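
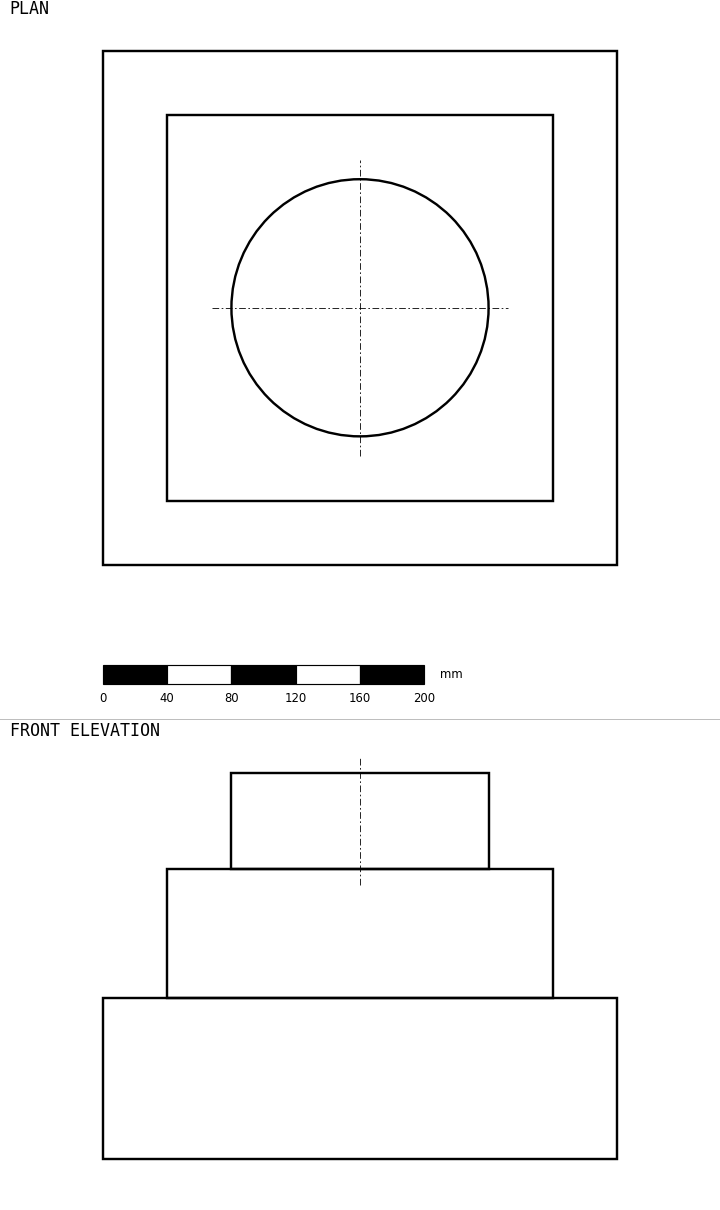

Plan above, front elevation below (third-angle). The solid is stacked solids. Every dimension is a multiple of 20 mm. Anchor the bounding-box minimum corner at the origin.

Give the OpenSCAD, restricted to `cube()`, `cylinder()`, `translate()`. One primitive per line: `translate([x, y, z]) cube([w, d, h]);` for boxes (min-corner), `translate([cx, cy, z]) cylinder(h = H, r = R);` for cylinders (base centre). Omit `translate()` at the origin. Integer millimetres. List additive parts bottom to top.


cube([320, 320, 100]);
translate([40, 40, 100]) cube([240, 240, 80]);
translate([160, 160, 180]) cylinder(h = 60, r = 80);


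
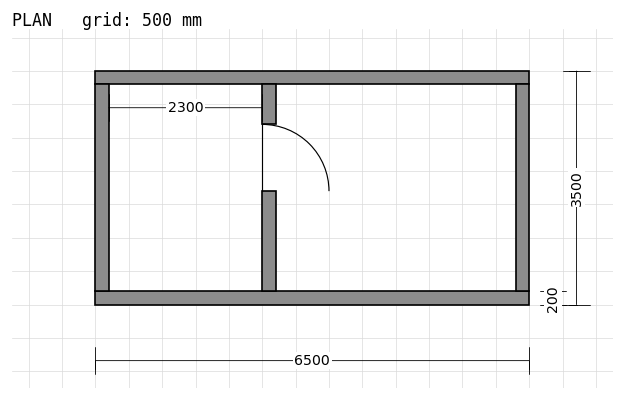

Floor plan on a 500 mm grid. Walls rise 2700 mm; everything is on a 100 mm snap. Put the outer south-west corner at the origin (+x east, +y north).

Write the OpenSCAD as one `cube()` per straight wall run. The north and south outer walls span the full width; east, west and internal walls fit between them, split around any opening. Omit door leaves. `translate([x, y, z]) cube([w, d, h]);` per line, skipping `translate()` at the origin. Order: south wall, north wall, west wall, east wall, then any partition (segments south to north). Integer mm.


cube([6500, 200, 2700]);
translate([0, 3300, 0]) cube([6500, 200, 2700]);
translate([0, 200, 0]) cube([200, 3100, 2700]);
translate([6300, 200, 0]) cube([200, 3100, 2700]);
translate([2500, 200, 0]) cube([200, 1500, 2700]);
translate([2500, 2700, 0]) cube([200, 600, 2700]);


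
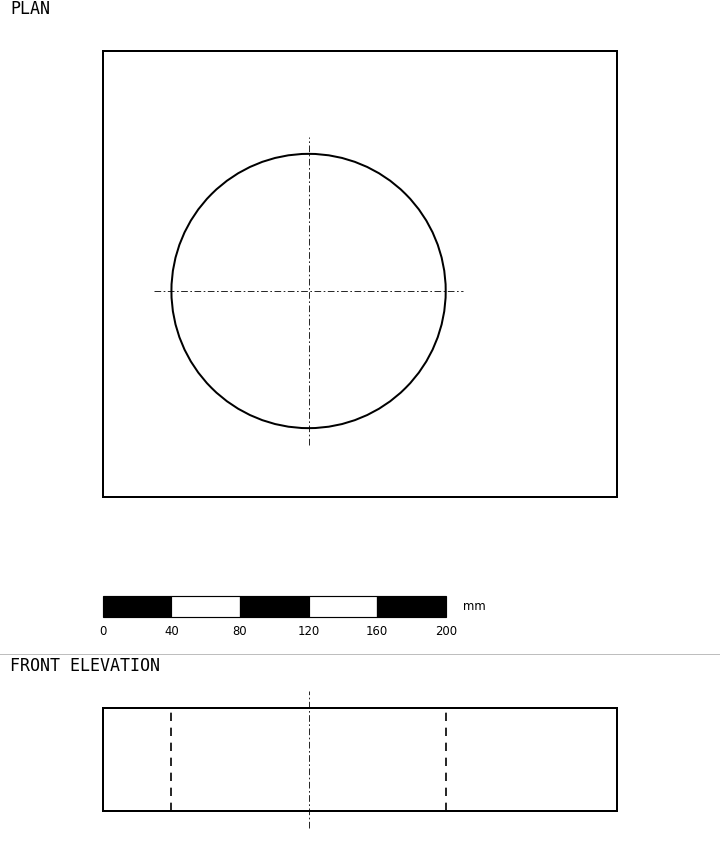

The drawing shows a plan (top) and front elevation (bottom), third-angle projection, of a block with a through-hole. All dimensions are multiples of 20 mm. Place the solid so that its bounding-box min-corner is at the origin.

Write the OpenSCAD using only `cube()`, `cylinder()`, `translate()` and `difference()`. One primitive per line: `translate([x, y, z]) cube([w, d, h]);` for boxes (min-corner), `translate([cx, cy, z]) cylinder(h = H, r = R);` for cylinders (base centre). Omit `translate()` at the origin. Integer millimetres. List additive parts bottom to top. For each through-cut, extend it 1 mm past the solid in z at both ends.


difference() {
  cube([300, 260, 60]);
  translate([120, 120, -1]) cylinder(h = 62, r = 80);
}


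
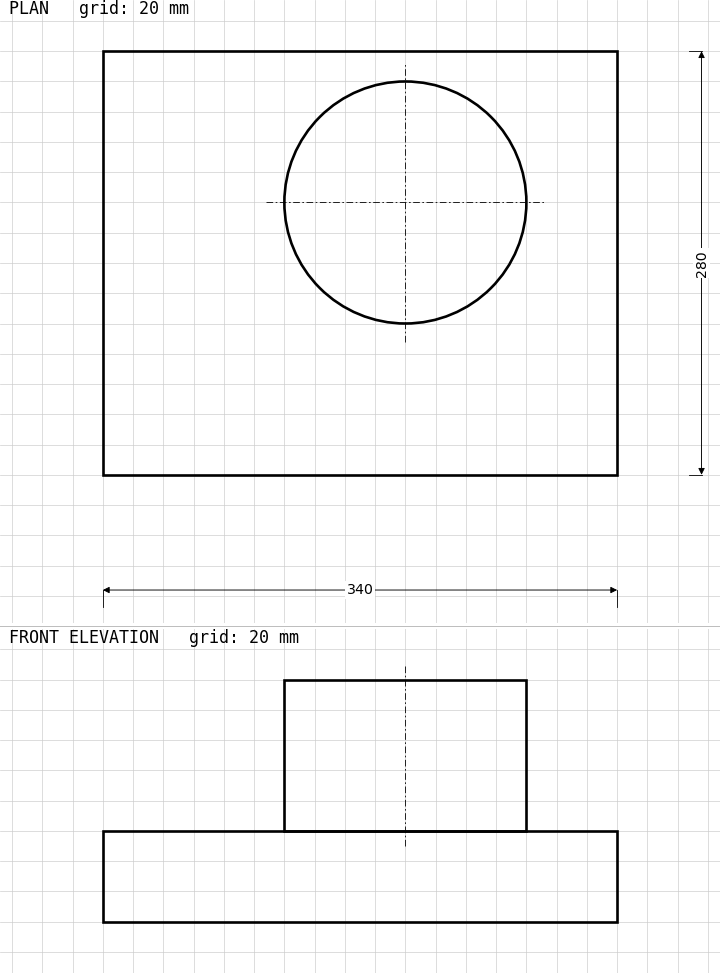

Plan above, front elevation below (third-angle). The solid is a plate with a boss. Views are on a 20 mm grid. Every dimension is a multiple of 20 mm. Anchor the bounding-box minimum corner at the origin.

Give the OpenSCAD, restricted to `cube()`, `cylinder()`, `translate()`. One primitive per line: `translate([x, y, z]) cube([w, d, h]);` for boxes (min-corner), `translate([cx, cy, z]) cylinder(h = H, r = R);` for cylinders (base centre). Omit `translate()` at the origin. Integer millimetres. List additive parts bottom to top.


cube([340, 280, 60]);
translate([200, 180, 60]) cylinder(h = 100, r = 80);


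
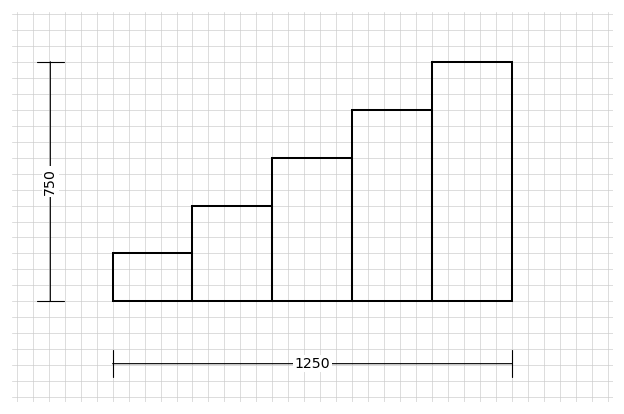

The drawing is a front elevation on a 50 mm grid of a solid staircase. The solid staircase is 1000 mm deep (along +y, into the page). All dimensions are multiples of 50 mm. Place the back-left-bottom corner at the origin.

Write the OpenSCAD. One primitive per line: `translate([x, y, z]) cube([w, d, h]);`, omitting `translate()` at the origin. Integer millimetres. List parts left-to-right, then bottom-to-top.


cube([250, 1000, 150]);
translate([250, 0, 0]) cube([250, 1000, 300]);
translate([500, 0, 0]) cube([250, 1000, 450]);
translate([750, 0, 0]) cube([250, 1000, 600]);
translate([1000, 0, 0]) cube([250, 1000, 750]);


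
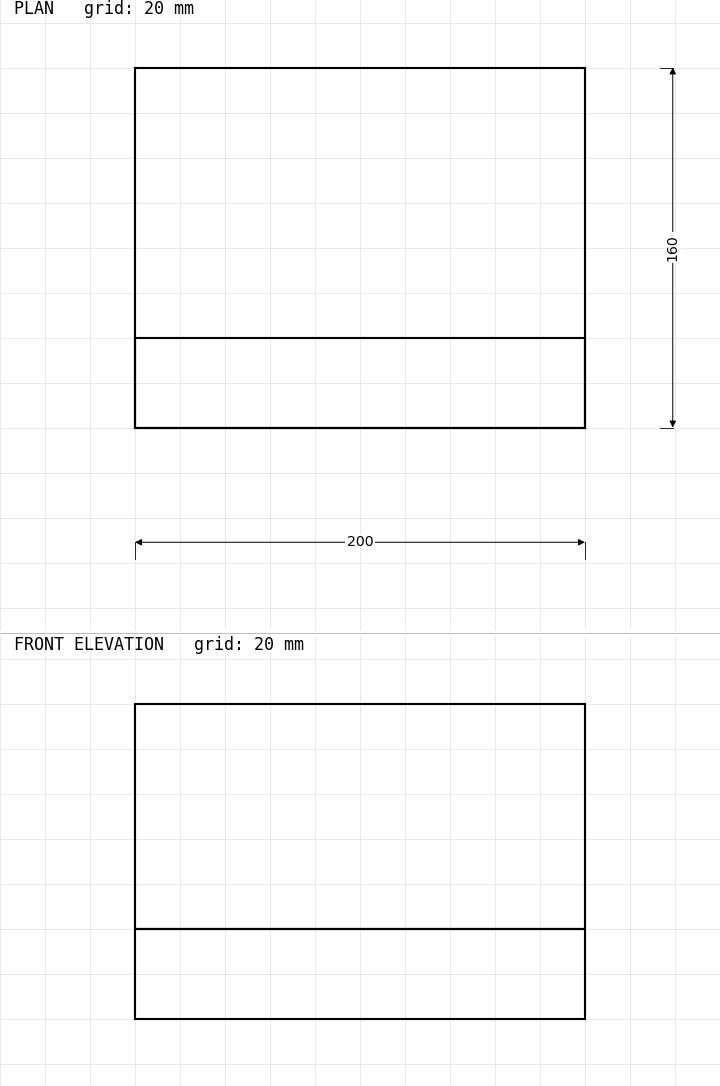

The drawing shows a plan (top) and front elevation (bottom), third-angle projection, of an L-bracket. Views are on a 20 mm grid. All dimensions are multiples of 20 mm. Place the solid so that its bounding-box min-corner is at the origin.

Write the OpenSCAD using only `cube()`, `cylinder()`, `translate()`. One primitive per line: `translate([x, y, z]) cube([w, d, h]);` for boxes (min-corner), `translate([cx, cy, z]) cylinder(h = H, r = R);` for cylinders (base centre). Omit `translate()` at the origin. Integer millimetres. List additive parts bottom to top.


cube([200, 160, 40]);
translate([0, 0, 40]) cube([200, 40, 100]);


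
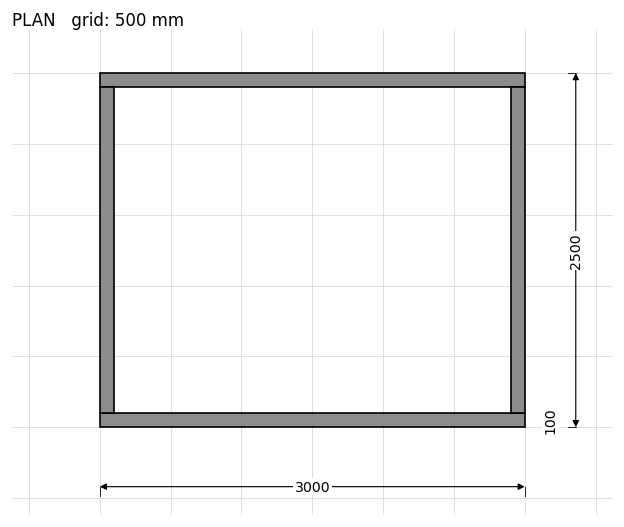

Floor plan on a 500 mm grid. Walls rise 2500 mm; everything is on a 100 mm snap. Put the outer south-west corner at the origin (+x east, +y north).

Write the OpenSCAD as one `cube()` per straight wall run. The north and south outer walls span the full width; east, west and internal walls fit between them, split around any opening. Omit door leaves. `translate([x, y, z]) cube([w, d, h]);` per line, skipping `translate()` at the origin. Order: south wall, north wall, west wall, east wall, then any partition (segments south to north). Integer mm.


cube([3000, 100, 2500]);
translate([0, 2400, 0]) cube([3000, 100, 2500]);
translate([0, 100, 0]) cube([100, 2300, 2500]);
translate([2900, 100, 0]) cube([100, 2300, 2500]);


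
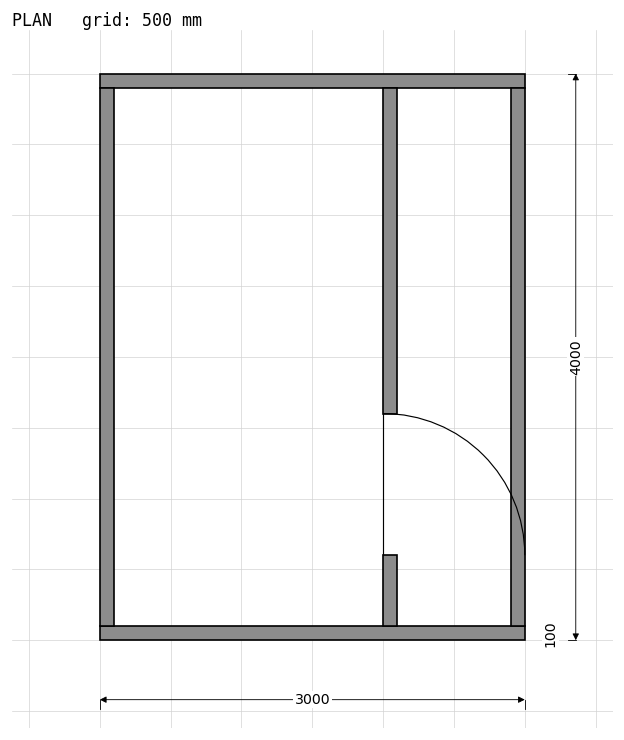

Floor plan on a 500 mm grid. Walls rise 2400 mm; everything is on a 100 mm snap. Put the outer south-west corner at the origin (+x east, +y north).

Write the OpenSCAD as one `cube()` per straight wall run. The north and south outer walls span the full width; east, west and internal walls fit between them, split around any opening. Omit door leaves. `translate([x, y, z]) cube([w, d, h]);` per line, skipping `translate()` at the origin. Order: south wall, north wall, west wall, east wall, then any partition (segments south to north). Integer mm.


cube([3000, 100, 2400]);
translate([0, 3900, 0]) cube([3000, 100, 2400]);
translate([0, 100, 0]) cube([100, 3800, 2400]);
translate([2900, 100, 0]) cube([100, 3800, 2400]);
translate([2000, 100, 0]) cube([100, 500, 2400]);
translate([2000, 1600, 0]) cube([100, 2300, 2400]);


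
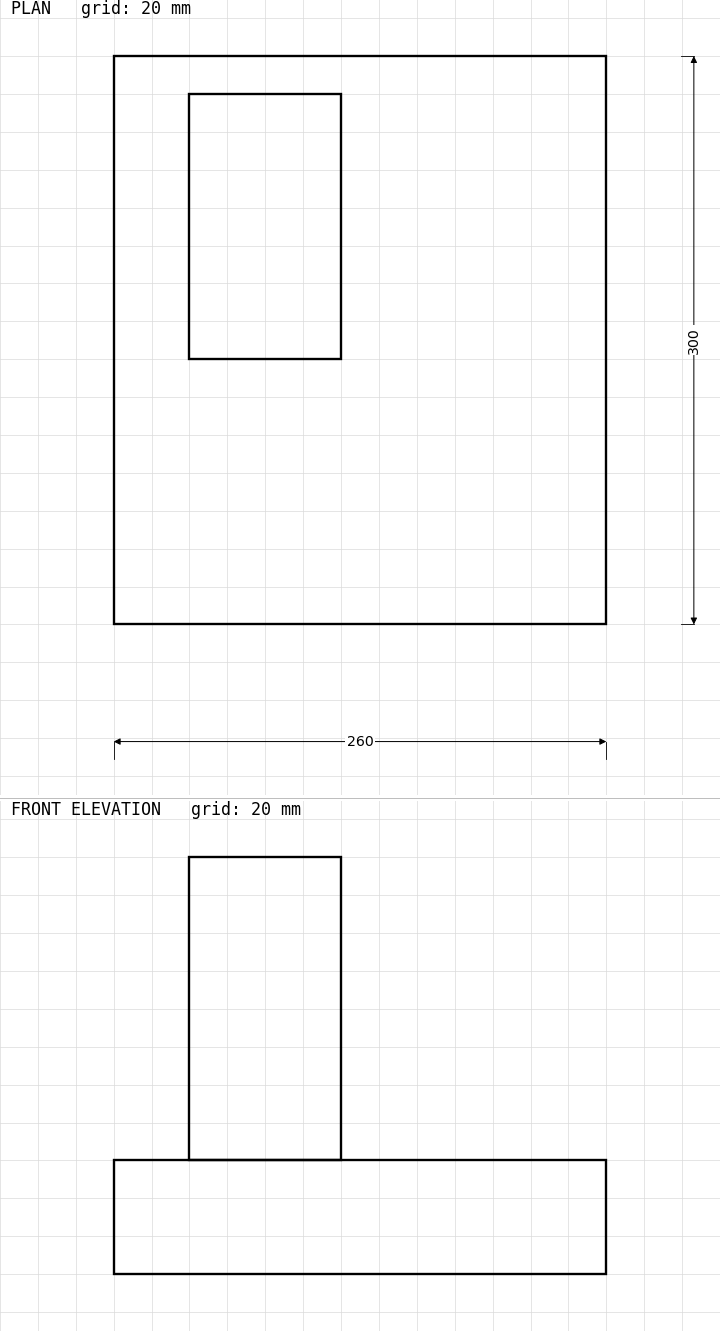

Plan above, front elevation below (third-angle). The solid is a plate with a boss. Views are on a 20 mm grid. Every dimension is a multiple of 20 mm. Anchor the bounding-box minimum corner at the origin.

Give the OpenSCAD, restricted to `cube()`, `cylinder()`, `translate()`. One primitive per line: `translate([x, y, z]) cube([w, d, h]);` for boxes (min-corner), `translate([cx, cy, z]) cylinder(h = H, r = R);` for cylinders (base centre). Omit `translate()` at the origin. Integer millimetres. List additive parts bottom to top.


cube([260, 300, 60]);
translate([40, 140, 60]) cube([80, 140, 160]);


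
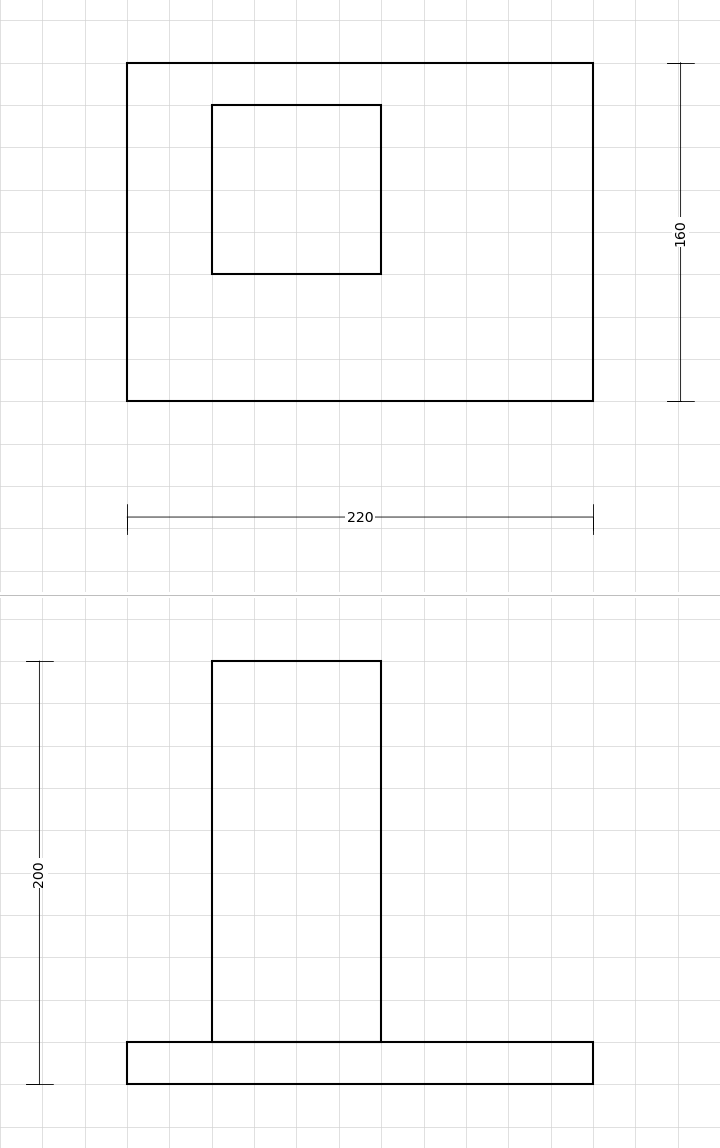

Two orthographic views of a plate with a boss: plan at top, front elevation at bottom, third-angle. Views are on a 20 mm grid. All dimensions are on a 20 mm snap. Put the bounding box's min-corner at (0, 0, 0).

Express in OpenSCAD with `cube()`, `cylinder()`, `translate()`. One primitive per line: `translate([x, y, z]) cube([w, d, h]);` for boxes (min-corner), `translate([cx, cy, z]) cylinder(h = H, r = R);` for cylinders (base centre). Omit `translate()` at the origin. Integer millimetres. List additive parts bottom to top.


cube([220, 160, 20]);
translate([40, 60, 20]) cube([80, 80, 180]);


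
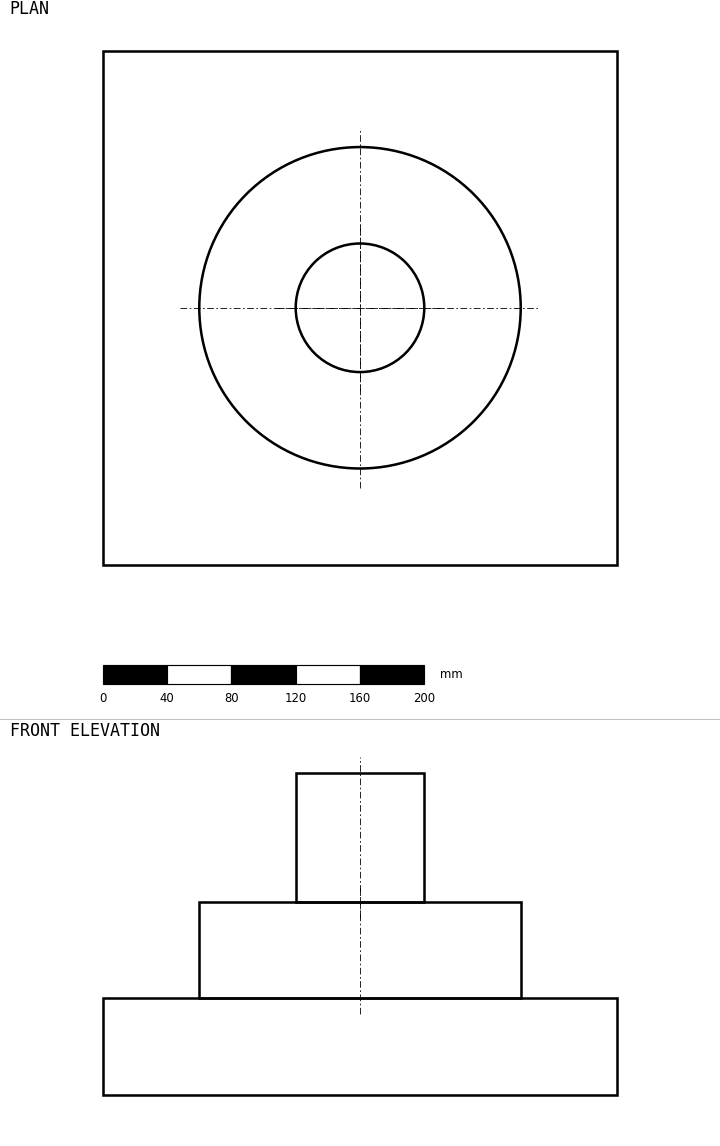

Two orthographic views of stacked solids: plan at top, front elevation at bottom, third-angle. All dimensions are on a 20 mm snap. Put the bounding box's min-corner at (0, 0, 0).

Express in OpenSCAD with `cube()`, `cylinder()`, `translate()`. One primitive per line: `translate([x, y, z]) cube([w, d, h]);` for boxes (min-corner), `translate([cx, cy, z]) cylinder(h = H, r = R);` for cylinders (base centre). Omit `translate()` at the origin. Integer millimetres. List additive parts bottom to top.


cube([320, 320, 60]);
translate([160, 160, 60]) cylinder(h = 60, r = 100);
translate([160, 160, 120]) cylinder(h = 80, r = 40);


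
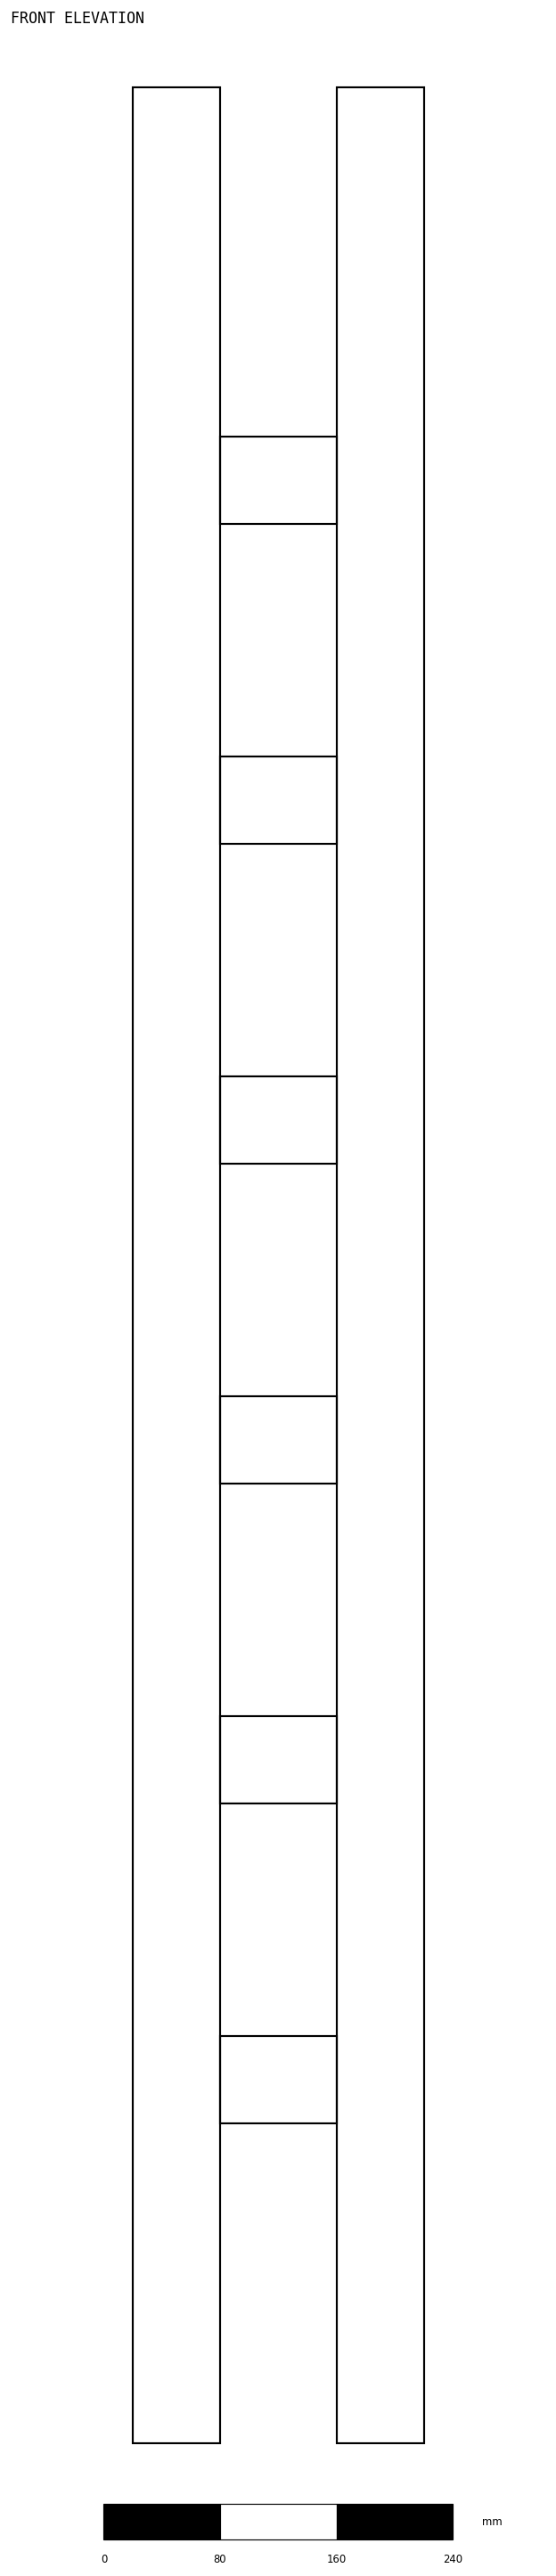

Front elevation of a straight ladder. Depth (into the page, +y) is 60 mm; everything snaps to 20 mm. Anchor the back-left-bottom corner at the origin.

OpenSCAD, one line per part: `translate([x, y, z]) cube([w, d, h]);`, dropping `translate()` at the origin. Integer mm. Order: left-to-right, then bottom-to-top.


cube([60, 60, 1620]);
translate([60, 0, 220]) cube([80, 60, 60]);
translate([60, 0, 440]) cube([80, 60, 60]);
translate([60, 0, 660]) cube([80, 60, 60]);
translate([60, 0, 880]) cube([80, 60, 60]);
translate([60, 0, 1100]) cube([80, 60, 60]);
translate([60, 0, 1320]) cube([80, 60, 60]);
translate([140, 0, 0]) cube([60, 60, 1620]);


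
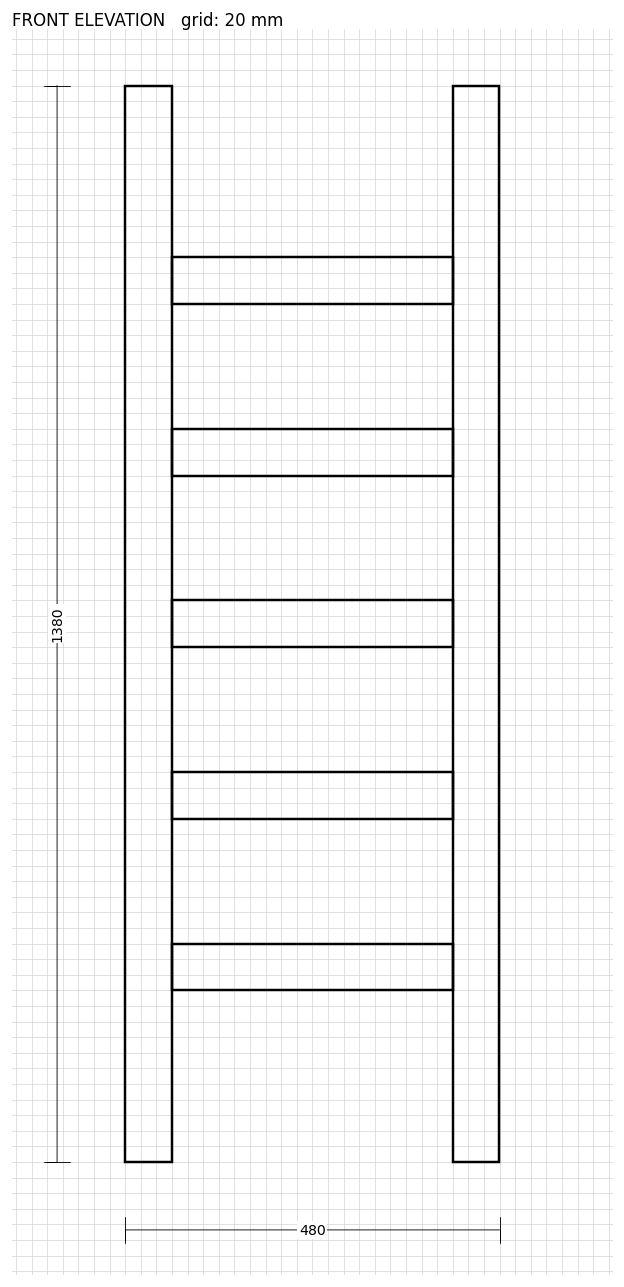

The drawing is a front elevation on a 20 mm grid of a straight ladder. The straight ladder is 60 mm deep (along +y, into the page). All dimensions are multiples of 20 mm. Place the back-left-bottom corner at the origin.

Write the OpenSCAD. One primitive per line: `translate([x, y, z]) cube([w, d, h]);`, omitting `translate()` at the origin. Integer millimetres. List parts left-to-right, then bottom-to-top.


cube([60, 60, 1380]);
translate([60, 0, 220]) cube([360, 60, 60]);
translate([60, 0, 440]) cube([360, 60, 60]);
translate([60, 0, 660]) cube([360, 60, 60]);
translate([60, 0, 880]) cube([360, 60, 60]);
translate([60, 0, 1100]) cube([360, 60, 60]);
translate([420, 0, 0]) cube([60, 60, 1380]);


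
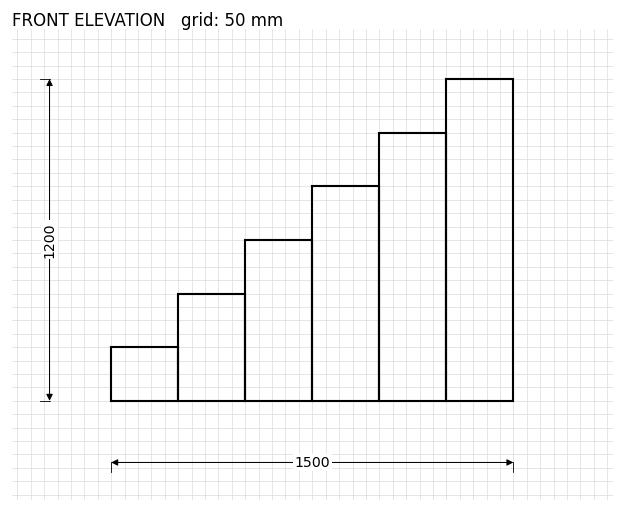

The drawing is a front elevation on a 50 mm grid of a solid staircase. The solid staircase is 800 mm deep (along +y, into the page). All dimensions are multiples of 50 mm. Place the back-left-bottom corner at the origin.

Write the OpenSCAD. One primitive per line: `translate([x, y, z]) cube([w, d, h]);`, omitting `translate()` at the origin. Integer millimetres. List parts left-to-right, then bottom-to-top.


cube([250, 800, 200]);
translate([250, 0, 0]) cube([250, 800, 400]);
translate([500, 0, 0]) cube([250, 800, 600]);
translate([750, 0, 0]) cube([250, 800, 800]);
translate([1000, 0, 0]) cube([250, 800, 1000]);
translate([1250, 0, 0]) cube([250, 800, 1200]);


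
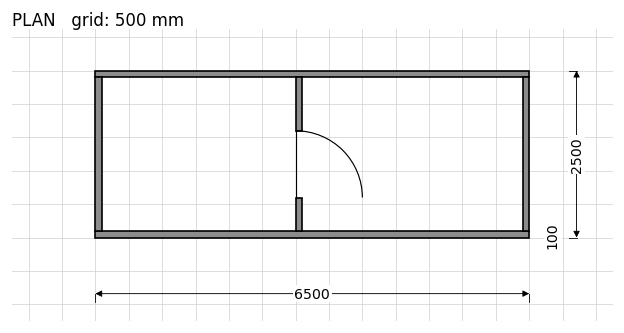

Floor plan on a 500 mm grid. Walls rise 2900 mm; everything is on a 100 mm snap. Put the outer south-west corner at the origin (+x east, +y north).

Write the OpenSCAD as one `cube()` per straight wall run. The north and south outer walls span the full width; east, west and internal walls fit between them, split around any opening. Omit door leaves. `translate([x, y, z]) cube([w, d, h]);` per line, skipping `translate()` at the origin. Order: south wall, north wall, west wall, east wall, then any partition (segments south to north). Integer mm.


cube([6500, 100, 2900]);
translate([0, 2400, 0]) cube([6500, 100, 2900]);
translate([0, 100, 0]) cube([100, 2300, 2900]);
translate([6400, 100, 0]) cube([100, 2300, 2900]);
translate([3000, 100, 0]) cube([100, 500, 2900]);
translate([3000, 1600, 0]) cube([100, 800, 2900]);


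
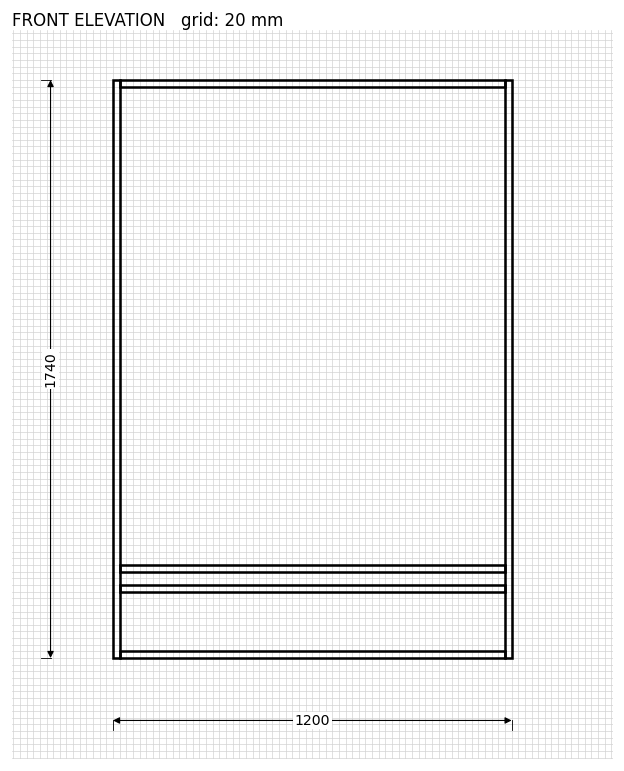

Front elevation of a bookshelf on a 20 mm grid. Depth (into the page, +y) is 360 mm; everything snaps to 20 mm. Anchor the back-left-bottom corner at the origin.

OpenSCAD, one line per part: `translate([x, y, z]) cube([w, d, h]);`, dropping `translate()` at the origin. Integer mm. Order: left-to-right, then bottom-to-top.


cube([20, 360, 1740]);
translate([20, 0, 0]) cube([1160, 360, 20]);
translate([20, 0, 200]) cube([1160, 360, 20]);
translate([20, 0, 260]) cube([1160, 360, 20]);
translate([20, 0, 1720]) cube([1160, 360, 20]);
translate([1180, 0, 0]) cube([20, 360, 1740]);


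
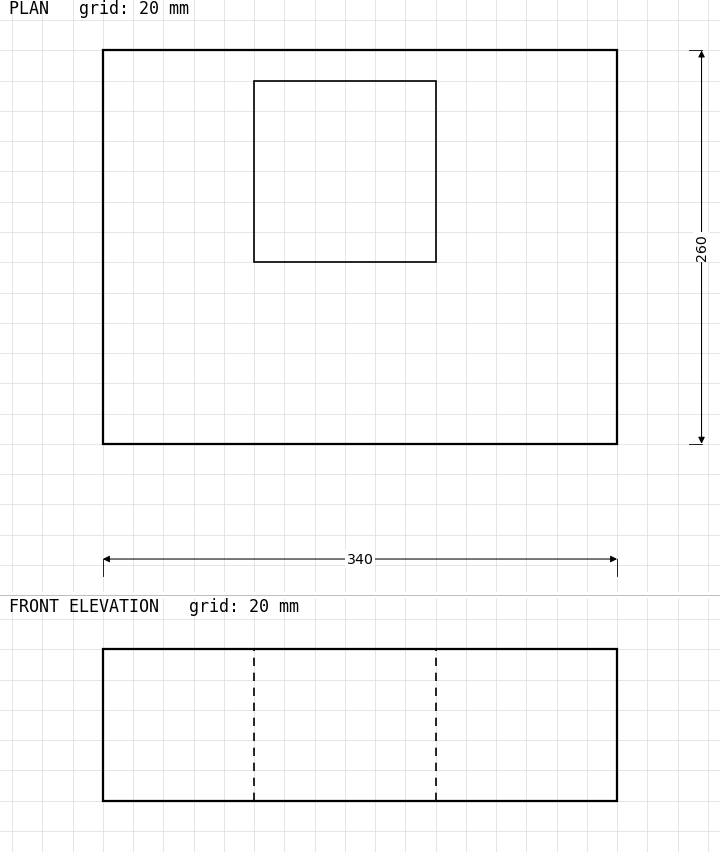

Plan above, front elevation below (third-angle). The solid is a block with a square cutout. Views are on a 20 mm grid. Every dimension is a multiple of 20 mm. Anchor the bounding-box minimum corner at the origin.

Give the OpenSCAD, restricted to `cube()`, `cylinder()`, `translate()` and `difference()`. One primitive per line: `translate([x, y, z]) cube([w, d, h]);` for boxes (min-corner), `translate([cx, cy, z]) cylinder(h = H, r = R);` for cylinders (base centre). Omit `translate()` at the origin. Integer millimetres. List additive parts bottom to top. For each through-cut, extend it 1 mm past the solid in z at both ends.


difference() {
  cube([340, 260, 100]);
  translate([100, 120, -1]) cube([120, 120, 102]);
}


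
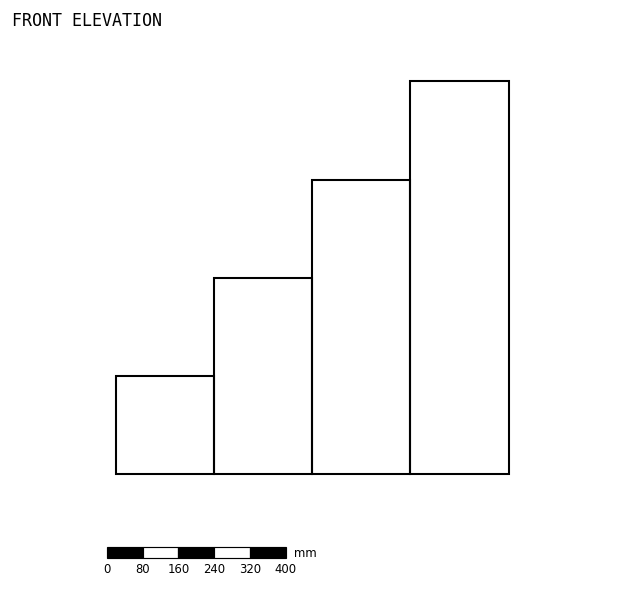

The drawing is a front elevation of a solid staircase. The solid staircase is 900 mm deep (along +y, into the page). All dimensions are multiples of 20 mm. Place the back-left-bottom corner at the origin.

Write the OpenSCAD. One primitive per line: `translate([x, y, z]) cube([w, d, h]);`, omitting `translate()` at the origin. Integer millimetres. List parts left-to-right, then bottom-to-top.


cube([220, 900, 220]);
translate([220, 0, 0]) cube([220, 900, 440]);
translate([440, 0, 0]) cube([220, 900, 660]);
translate([660, 0, 0]) cube([220, 900, 880]);


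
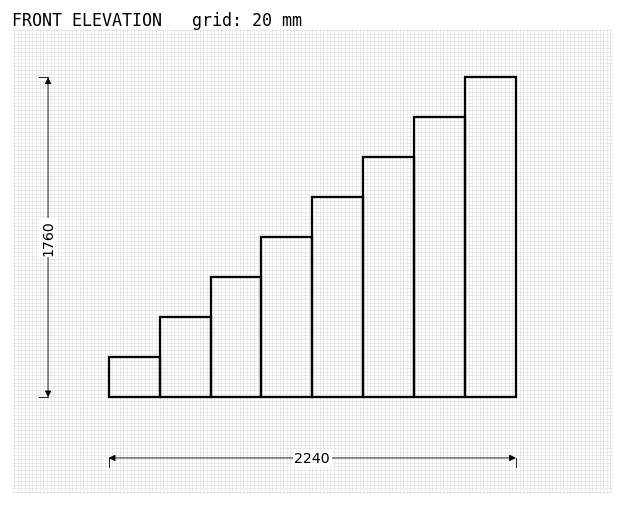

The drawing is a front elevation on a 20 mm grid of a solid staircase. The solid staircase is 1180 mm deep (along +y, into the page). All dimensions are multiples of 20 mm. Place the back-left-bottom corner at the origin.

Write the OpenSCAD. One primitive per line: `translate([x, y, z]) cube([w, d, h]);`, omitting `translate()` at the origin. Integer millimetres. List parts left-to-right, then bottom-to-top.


cube([280, 1180, 220]);
translate([280, 0, 0]) cube([280, 1180, 440]);
translate([560, 0, 0]) cube([280, 1180, 660]);
translate([840, 0, 0]) cube([280, 1180, 880]);
translate([1120, 0, 0]) cube([280, 1180, 1100]);
translate([1400, 0, 0]) cube([280, 1180, 1320]);
translate([1680, 0, 0]) cube([280, 1180, 1540]);
translate([1960, 0, 0]) cube([280, 1180, 1760]);


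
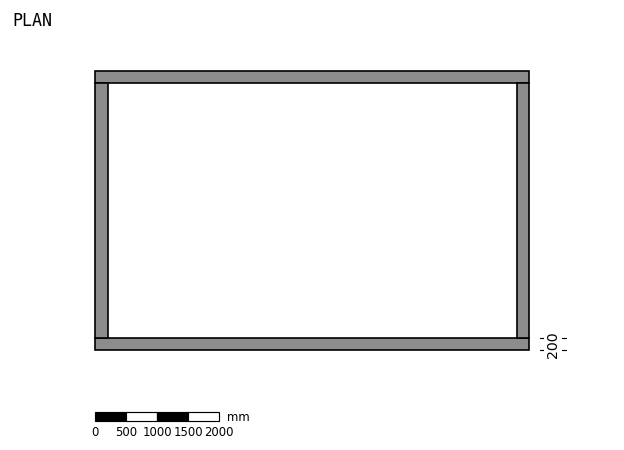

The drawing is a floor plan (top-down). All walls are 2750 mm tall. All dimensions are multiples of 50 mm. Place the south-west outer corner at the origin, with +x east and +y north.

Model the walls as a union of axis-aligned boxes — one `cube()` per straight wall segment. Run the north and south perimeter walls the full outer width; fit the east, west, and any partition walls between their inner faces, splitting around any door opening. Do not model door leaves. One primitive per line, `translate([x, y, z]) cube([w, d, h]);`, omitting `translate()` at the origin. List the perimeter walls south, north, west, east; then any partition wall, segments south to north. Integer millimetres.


cube([7000, 200, 2750]);
translate([0, 4300, 0]) cube([7000, 200, 2750]);
translate([0, 200, 0]) cube([200, 4100, 2750]);
translate([6800, 200, 0]) cube([200, 4100, 2750]);


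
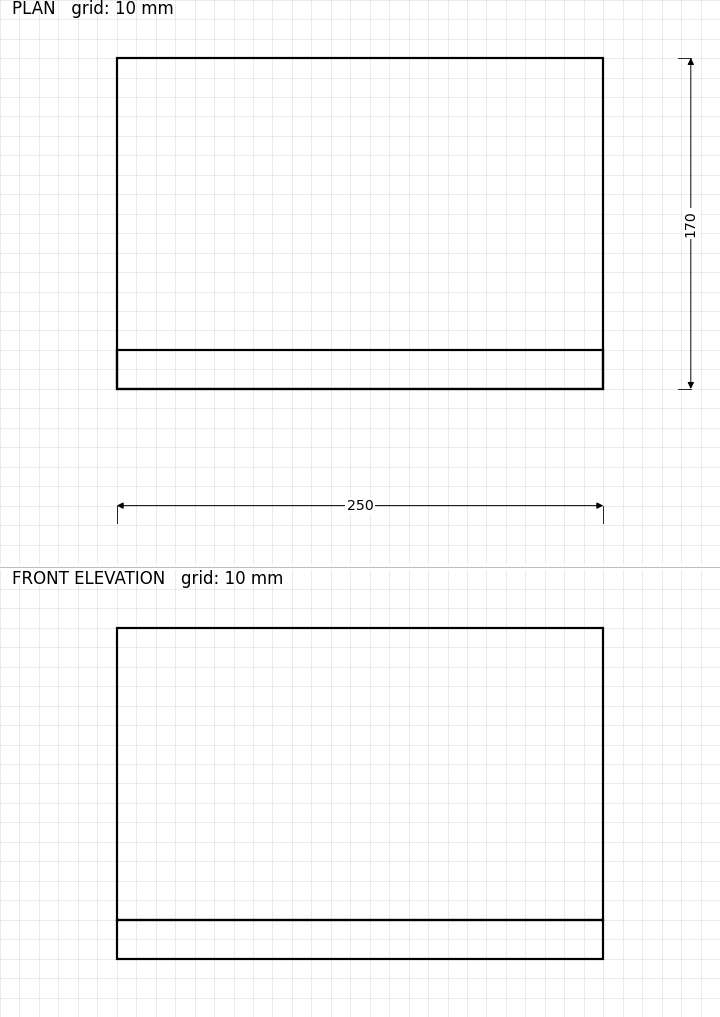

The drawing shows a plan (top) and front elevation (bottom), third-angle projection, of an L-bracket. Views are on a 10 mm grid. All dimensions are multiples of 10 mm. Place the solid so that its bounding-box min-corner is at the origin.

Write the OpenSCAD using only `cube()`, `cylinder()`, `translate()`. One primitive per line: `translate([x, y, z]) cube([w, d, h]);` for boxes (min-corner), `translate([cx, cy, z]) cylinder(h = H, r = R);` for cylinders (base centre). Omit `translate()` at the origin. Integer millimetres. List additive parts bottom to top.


cube([250, 170, 20]);
translate([0, 0, 20]) cube([250, 20, 150]);


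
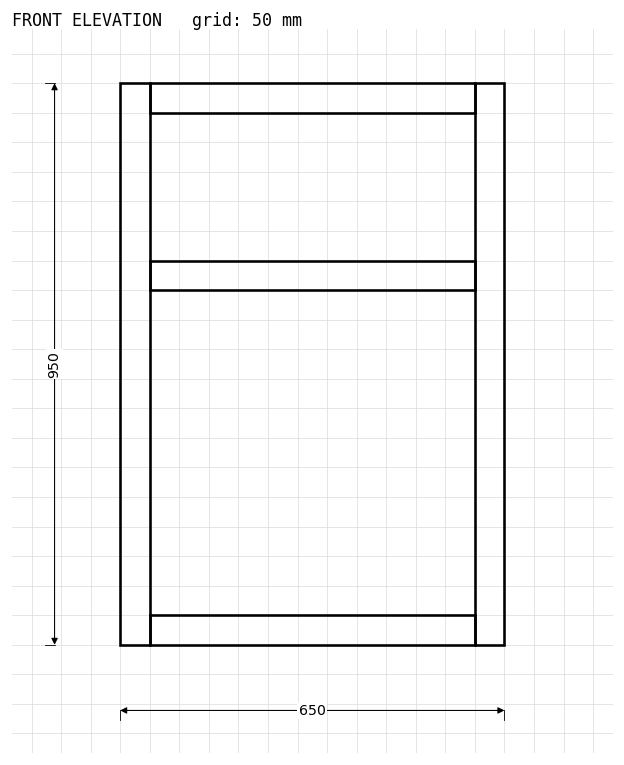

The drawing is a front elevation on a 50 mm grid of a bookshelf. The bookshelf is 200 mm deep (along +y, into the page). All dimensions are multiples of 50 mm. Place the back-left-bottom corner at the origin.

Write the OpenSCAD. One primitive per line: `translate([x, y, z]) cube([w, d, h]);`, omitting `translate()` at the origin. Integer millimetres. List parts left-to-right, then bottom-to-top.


cube([50, 200, 950]);
translate([50, 0, 0]) cube([550, 200, 50]);
translate([50, 0, 600]) cube([550, 200, 50]);
translate([50, 0, 900]) cube([550, 200, 50]);
translate([600, 0, 0]) cube([50, 200, 950]);


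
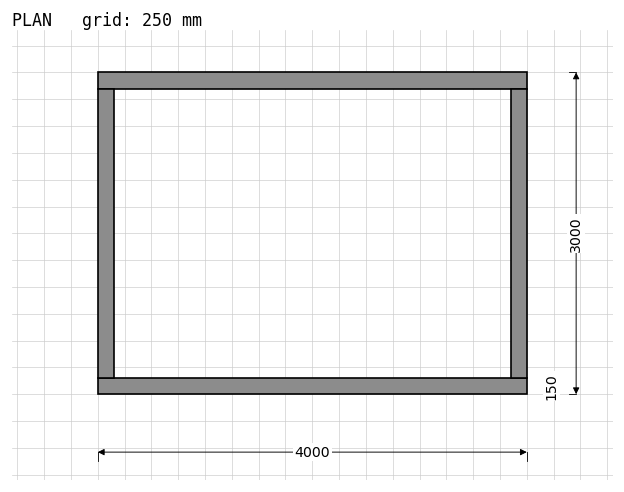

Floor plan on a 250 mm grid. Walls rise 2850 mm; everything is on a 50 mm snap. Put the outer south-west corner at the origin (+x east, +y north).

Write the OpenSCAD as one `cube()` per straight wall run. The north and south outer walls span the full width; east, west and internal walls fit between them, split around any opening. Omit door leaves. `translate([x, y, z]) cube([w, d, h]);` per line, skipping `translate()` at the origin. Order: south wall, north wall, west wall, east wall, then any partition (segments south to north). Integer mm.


cube([4000, 150, 2850]);
translate([0, 2850, 0]) cube([4000, 150, 2850]);
translate([0, 150, 0]) cube([150, 2700, 2850]);
translate([3850, 150, 0]) cube([150, 2700, 2850]);


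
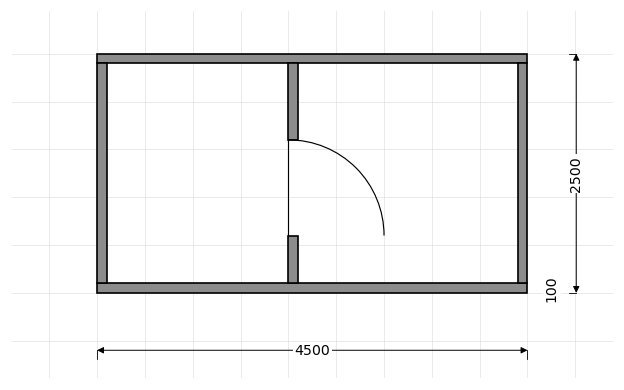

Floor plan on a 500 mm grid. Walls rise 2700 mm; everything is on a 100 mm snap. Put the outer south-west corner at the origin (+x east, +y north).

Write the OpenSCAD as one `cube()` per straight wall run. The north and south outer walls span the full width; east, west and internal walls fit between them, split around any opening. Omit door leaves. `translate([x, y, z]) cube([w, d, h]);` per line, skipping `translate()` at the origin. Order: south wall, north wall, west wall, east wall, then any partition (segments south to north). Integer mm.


cube([4500, 100, 2700]);
translate([0, 2400, 0]) cube([4500, 100, 2700]);
translate([0, 100, 0]) cube([100, 2300, 2700]);
translate([4400, 100, 0]) cube([100, 2300, 2700]);
translate([2000, 100, 0]) cube([100, 500, 2700]);
translate([2000, 1600, 0]) cube([100, 800, 2700]);


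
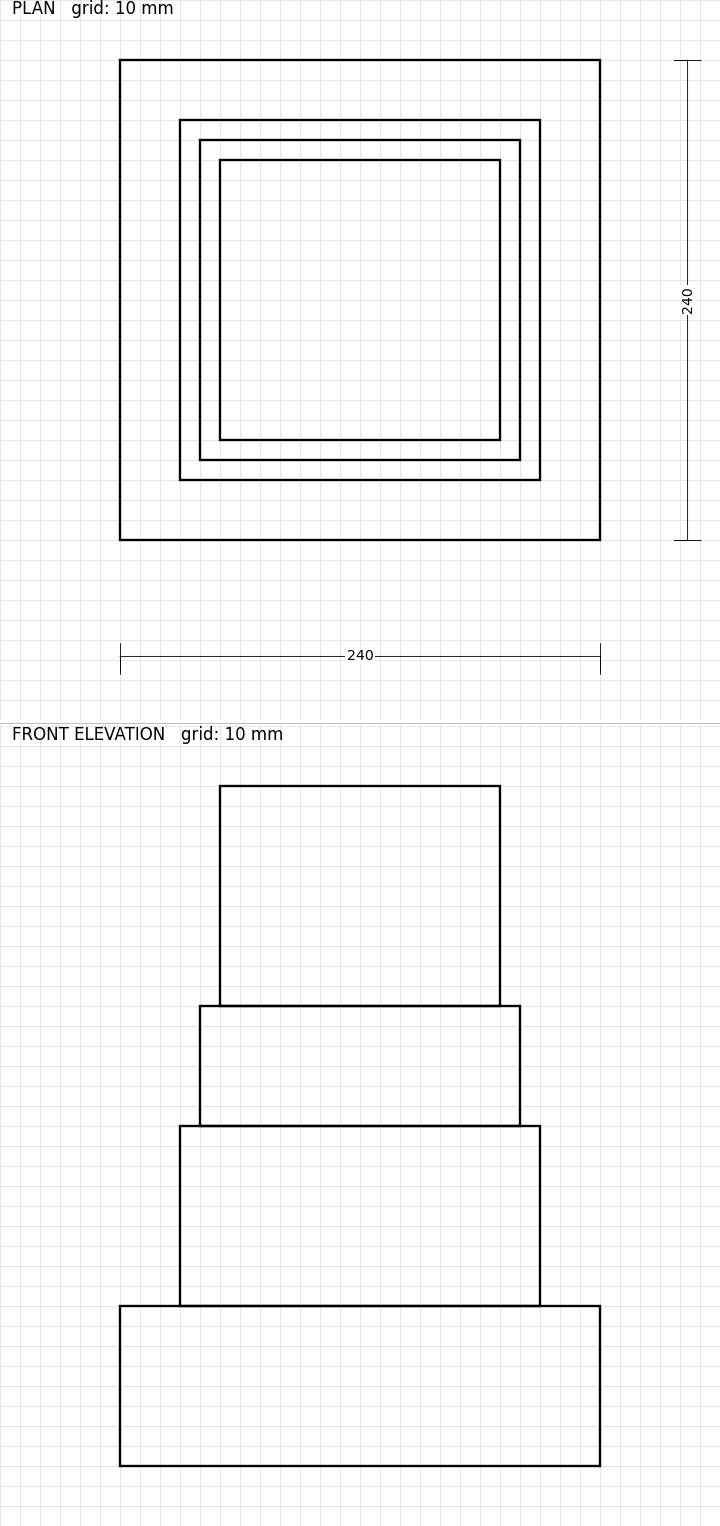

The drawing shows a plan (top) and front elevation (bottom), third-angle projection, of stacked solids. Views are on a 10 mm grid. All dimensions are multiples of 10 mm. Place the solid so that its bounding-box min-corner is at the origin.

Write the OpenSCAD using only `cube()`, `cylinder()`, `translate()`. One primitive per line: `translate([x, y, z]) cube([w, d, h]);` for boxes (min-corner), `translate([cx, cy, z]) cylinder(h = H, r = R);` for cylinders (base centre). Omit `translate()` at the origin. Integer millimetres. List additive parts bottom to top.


cube([240, 240, 80]);
translate([30, 30, 80]) cube([180, 180, 90]);
translate([40, 40, 170]) cube([160, 160, 60]);
translate([50, 50, 230]) cube([140, 140, 110]);


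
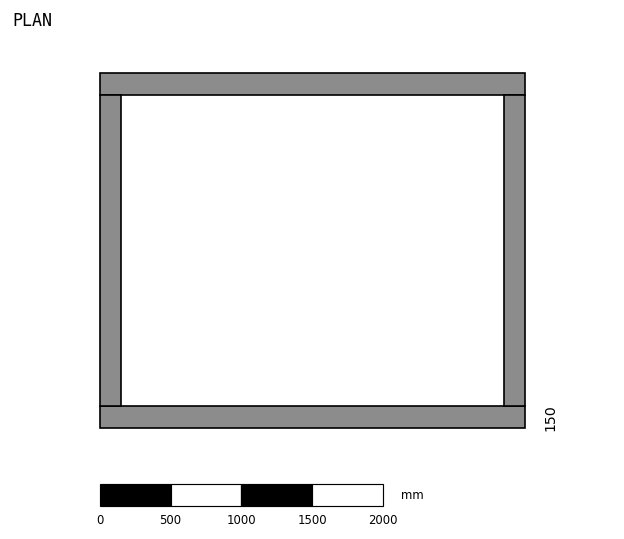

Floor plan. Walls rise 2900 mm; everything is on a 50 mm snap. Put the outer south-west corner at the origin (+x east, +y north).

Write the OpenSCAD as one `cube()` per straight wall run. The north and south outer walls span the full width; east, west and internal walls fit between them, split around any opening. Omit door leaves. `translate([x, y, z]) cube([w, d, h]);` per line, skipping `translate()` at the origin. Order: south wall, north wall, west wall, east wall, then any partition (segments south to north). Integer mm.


cube([3000, 150, 2900]);
translate([0, 2350, 0]) cube([3000, 150, 2900]);
translate([0, 150, 0]) cube([150, 2200, 2900]);
translate([2850, 150, 0]) cube([150, 2200, 2900]);


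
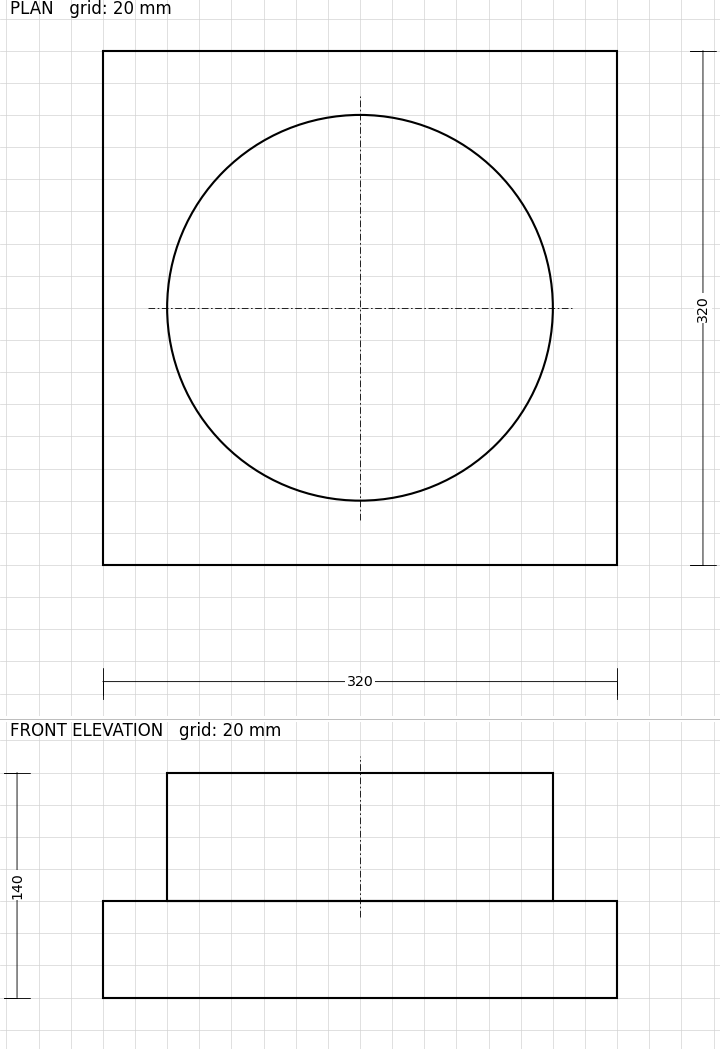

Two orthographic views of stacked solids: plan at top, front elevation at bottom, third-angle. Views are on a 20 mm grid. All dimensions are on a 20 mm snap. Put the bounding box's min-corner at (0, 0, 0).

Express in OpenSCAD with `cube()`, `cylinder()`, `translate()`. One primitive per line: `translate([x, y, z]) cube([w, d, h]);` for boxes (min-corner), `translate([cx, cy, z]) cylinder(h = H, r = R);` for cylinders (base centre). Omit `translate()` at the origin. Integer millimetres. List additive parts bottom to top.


cube([320, 320, 60]);
translate([160, 160, 60]) cylinder(h = 80, r = 120);


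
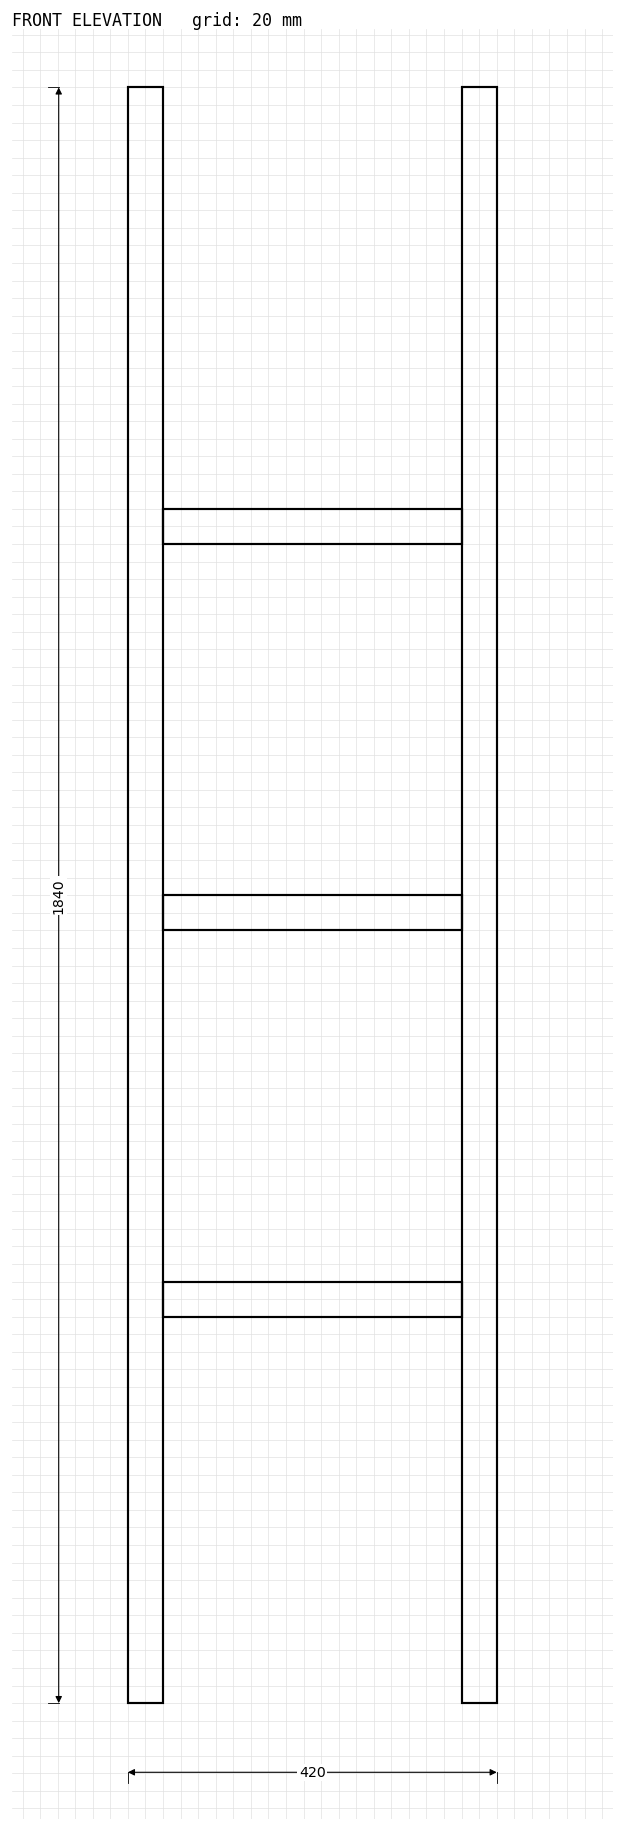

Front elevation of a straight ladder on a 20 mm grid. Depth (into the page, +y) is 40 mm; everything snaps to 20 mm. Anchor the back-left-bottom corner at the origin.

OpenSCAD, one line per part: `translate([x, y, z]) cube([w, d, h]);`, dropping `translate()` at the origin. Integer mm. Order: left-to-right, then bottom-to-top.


cube([40, 40, 1840]);
translate([40, 0, 440]) cube([340, 40, 40]);
translate([40, 0, 880]) cube([340, 40, 40]);
translate([40, 0, 1320]) cube([340, 40, 40]);
translate([380, 0, 0]) cube([40, 40, 1840]);


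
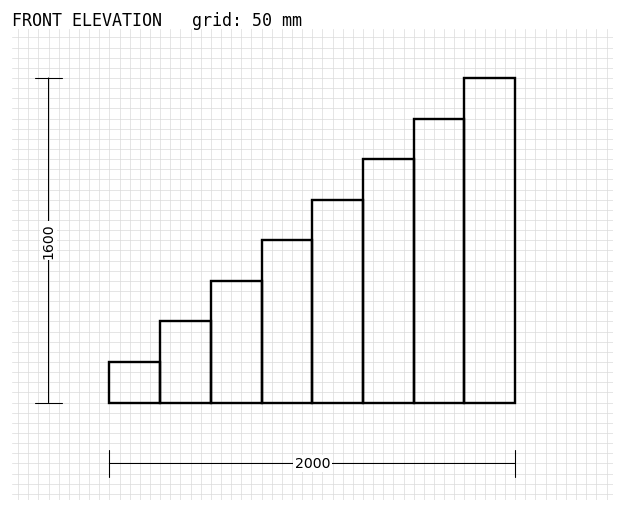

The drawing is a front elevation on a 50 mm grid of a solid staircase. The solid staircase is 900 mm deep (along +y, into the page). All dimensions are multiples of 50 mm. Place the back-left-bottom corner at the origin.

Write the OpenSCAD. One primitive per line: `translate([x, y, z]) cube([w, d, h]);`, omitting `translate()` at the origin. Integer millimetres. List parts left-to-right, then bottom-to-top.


cube([250, 900, 200]);
translate([250, 0, 0]) cube([250, 900, 400]);
translate([500, 0, 0]) cube([250, 900, 600]);
translate([750, 0, 0]) cube([250, 900, 800]);
translate([1000, 0, 0]) cube([250, 900, 1000]);
translate([1250, 0, 0]) cube([250, 900, 1200]);
translate([1500, 0, 0]) cube([250, 900, 1400]);
translate([1750, 0, 0]) cube([250, 900, 1600]);


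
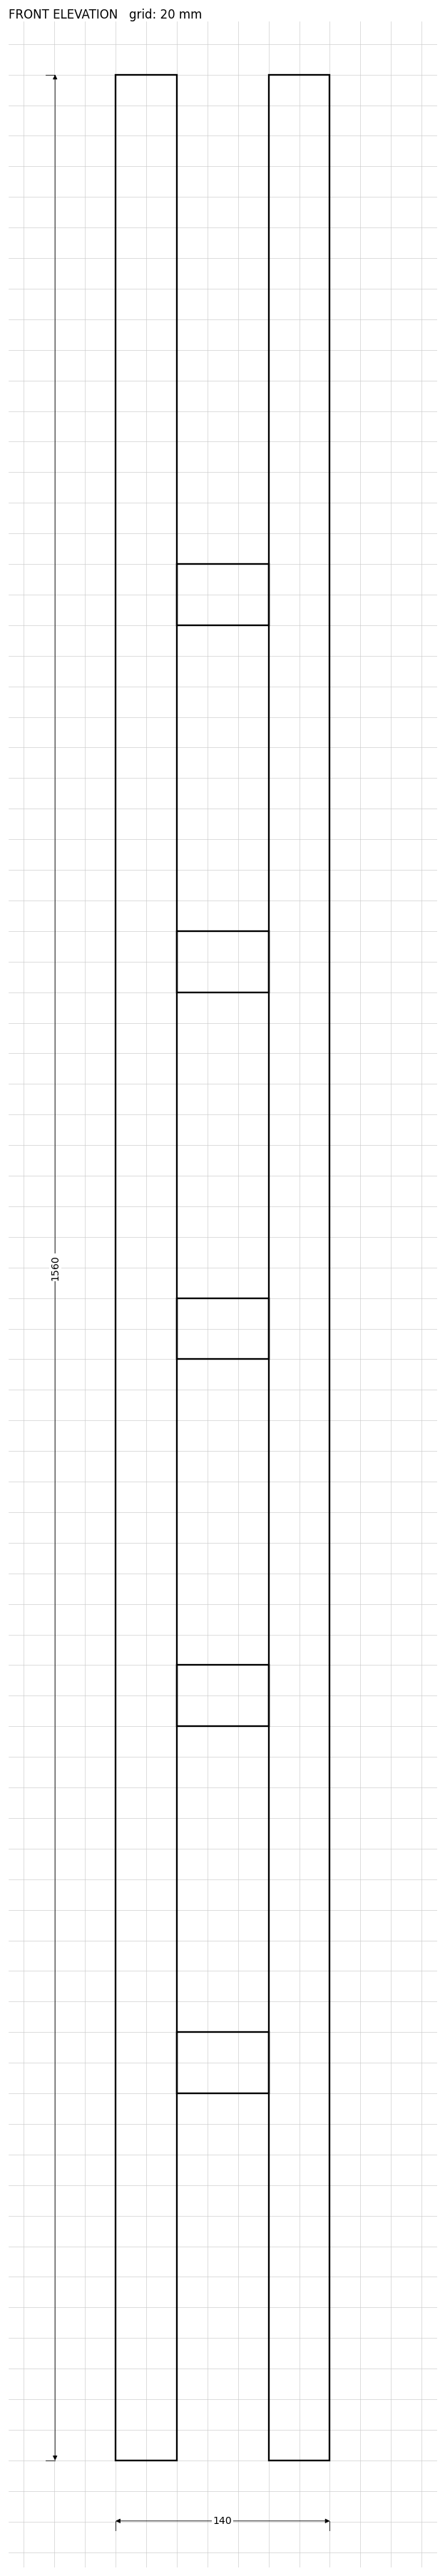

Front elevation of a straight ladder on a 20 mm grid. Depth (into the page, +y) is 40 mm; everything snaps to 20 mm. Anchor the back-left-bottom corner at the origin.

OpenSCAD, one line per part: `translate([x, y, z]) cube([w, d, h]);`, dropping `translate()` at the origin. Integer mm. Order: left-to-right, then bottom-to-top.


cube([40, 40, 1560]);
translate([40, 0, 240]) cube([60, 40, 40]);
translate([40, 0, 480]) cube([60, 40, 40]);
translate([40, 0, 720]) cube([60, 40, 40]);
translate([40, 0, 960]) cube([60, 40, 40]);
translate([40, 0, 1200]) cube([60, 40, 40]);
translate([100, 0, 0]) cube([40, 40, 1560]);


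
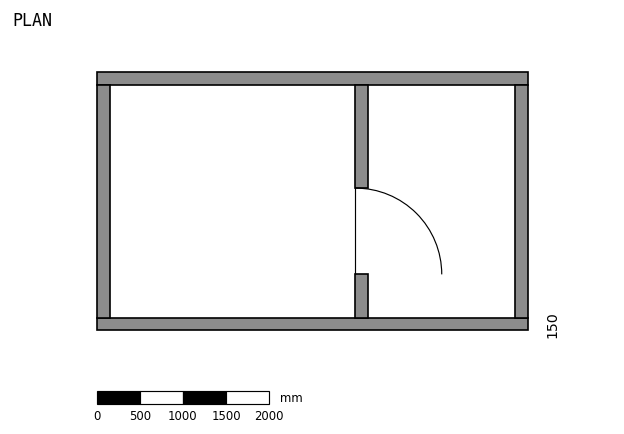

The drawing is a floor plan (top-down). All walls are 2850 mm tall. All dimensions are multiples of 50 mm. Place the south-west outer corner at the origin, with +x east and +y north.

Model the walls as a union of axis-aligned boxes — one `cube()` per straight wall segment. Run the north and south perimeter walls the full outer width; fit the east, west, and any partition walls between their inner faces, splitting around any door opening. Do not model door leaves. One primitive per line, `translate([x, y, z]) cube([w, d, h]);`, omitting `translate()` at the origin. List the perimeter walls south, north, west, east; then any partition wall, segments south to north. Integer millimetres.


cube([5000, 150, 2850]);
translate([0, 2850, 0]) cube([5000, 150, 2850]);
translate([0, 150, 0]) cube([150, 2700, 2850]);
translate([4850, 150, 0]) cube([150, 2700, 2850]);
translate([3000, 150, 0]) cube([150, 500, 2850]);
translate([3000, 1650, 0]) cube([150, 1200, 2850]);


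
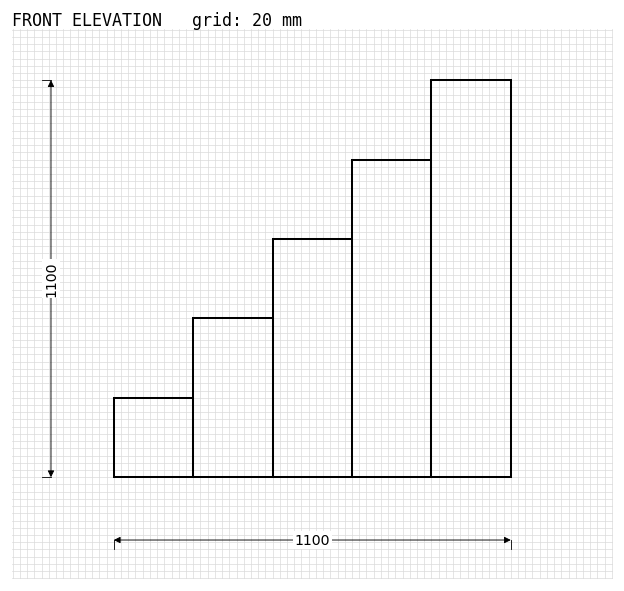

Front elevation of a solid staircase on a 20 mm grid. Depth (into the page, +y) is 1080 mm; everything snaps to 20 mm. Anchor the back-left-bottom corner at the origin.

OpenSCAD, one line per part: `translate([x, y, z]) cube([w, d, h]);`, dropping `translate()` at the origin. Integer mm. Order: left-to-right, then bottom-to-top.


cube([220, 1080, 220]);
translate([220, 0, 0]) cube([220, 1080, 440]);
translate([440, 0, 0]) cube([220, 1080, 660]);
translate([660, 0, 0]) cube([220, 1080, 880]);
translate([880, 0, 0]) cube([220, 1080, 1100]);


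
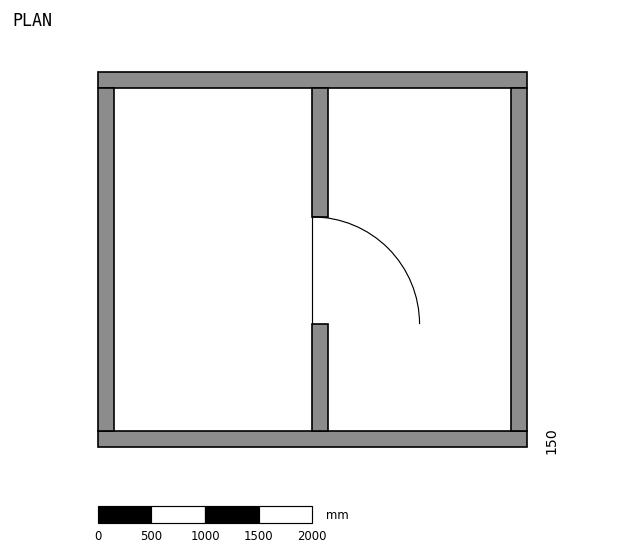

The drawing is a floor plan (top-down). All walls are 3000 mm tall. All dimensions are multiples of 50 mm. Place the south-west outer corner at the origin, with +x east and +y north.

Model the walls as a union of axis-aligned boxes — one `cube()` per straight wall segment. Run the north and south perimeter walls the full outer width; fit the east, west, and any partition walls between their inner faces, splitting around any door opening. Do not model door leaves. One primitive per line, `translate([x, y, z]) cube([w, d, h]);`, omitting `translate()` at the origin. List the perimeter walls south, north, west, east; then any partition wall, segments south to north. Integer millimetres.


cube([4000, 150, 3000]);
translate([0, 3350, 0]) cube([4000, 150, 3000]);
translate([0, 150, 0]) cube([150, 3200, 3000]);
translate([3850, 150, 0]) cube([150, 3200, 3000]);
translate([2000, 150, 0]) cube([150, 1000, 3000]);
translate([2000, 2150, 0]) cube([150, 1200, 3000]);


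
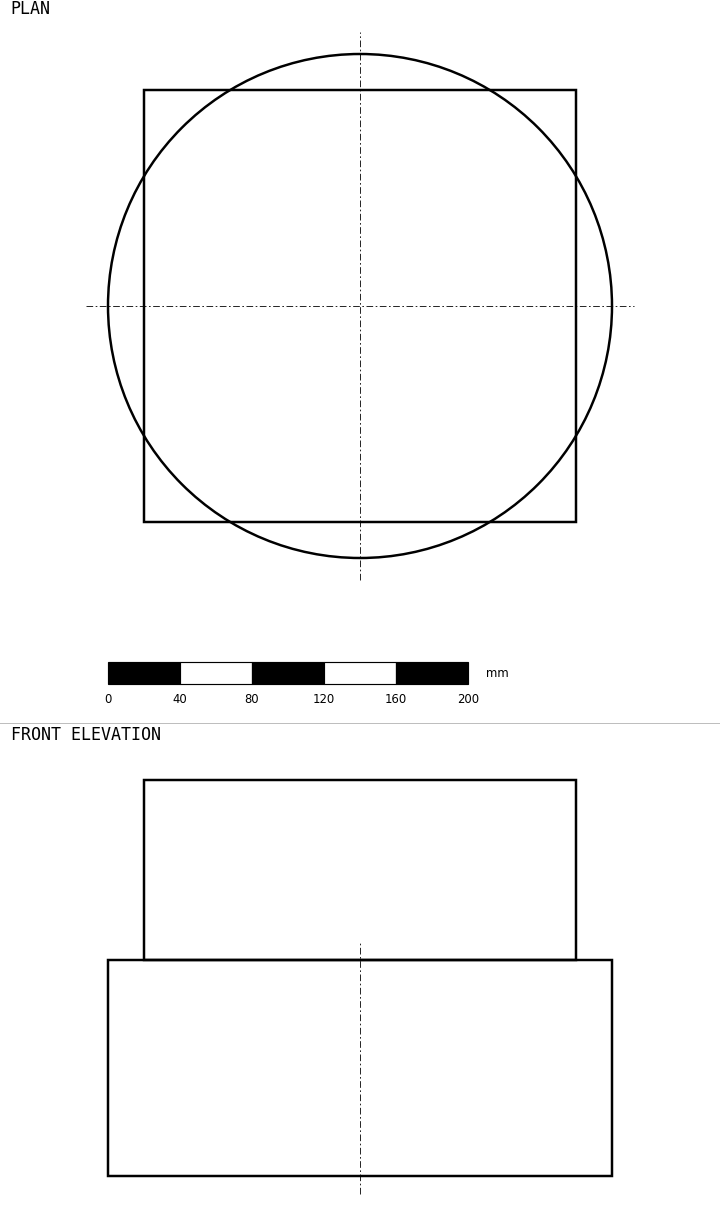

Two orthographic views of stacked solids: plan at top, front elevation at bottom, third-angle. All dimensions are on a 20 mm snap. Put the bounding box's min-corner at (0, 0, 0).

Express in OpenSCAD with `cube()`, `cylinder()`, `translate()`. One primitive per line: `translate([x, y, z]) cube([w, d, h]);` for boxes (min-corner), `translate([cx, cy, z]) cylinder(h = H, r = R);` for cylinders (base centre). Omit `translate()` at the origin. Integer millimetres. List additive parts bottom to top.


translate([140, 140, 0]) cylinder(h = 120, r = 140);
translate([20, 20, 120]) cube([240, 240, 100]);


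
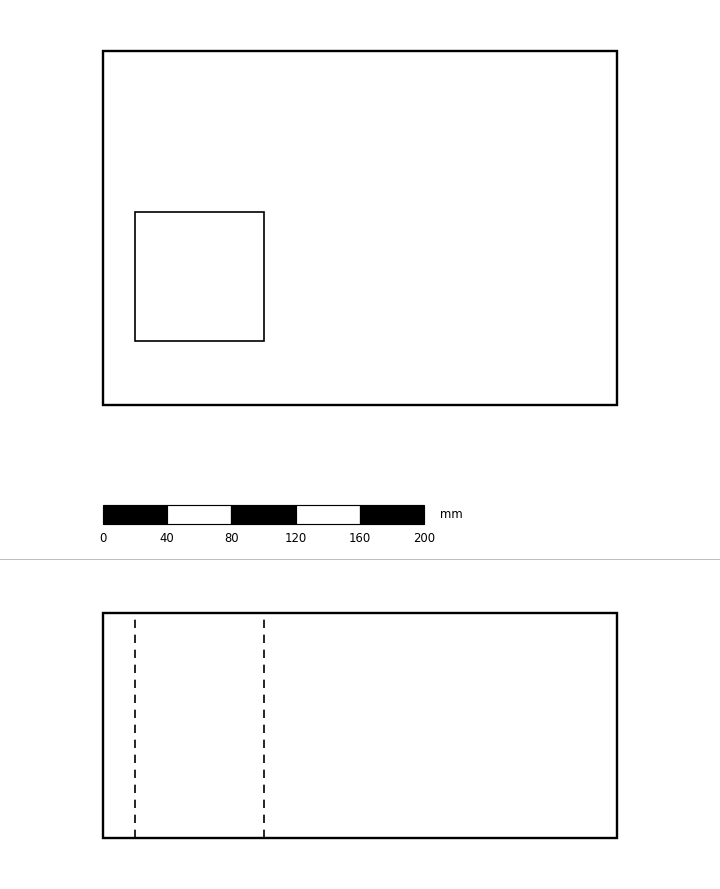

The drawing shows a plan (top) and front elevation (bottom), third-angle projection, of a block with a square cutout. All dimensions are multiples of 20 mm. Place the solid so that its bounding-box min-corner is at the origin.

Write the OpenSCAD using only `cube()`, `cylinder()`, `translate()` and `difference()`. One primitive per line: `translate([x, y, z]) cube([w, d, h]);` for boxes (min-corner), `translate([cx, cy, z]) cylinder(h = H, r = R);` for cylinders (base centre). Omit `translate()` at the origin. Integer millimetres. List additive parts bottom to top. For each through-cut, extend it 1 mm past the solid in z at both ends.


difference() {
  cube([320, 220, 140]);
  translate([20, 40, -1]) cube([80, 80, 142]);
}


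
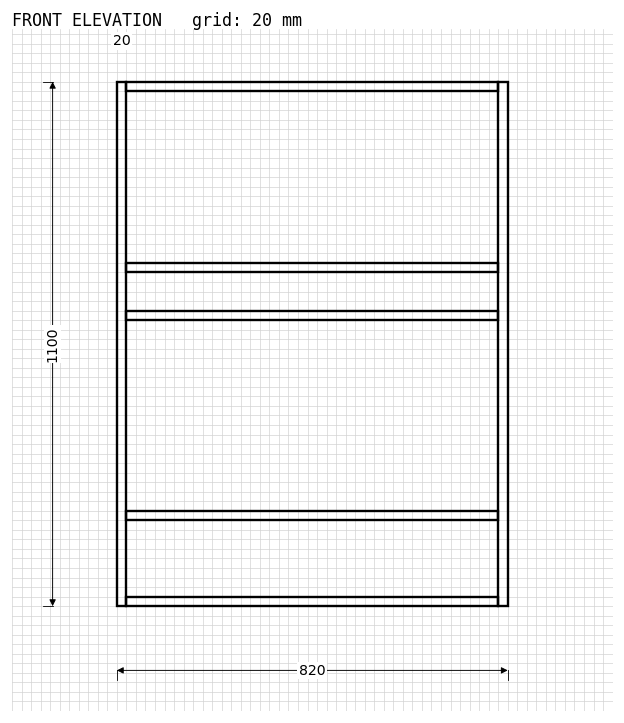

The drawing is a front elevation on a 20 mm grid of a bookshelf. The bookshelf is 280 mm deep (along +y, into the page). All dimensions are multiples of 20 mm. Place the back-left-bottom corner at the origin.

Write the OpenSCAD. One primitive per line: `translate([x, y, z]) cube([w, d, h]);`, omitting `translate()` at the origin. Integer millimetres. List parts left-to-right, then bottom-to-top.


cube([20, 280, 1100]);
translate([20, 0, 0]) cube([780, 280, 20]);
translate([20, 0, 180]) cube([780, 280, 20]);
translate([20, 0, 600]) cube([780, 280, 20]);
translate([20, 0, 700]) cube([780, 280, 20]);
translate([20, 0, 1080]) cube([780, 280, 20]);
translate([800, 0, 0]) cube([20, 280, 1100]);


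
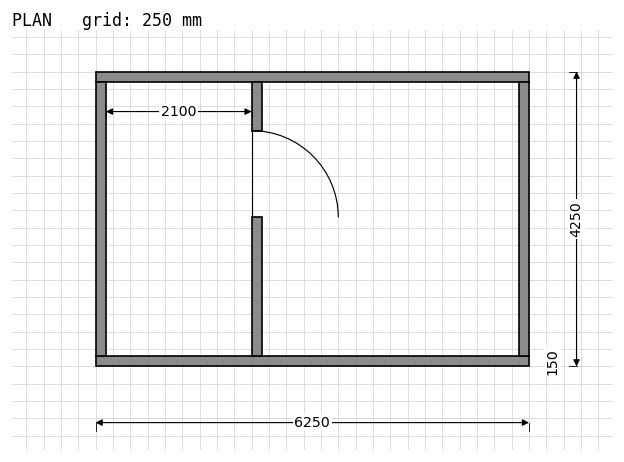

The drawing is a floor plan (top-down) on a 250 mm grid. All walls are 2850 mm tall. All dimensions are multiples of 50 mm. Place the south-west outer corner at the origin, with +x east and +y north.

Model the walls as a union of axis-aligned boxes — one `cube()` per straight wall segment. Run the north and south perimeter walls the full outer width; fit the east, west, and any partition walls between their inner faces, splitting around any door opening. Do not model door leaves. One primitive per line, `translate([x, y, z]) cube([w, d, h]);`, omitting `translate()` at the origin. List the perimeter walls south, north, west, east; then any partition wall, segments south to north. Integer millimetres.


cube([6250, 150, 2850]);
translate([0, 4100, 0]) cube([6250, 150, 2850]);
translate([0, 150, 0]) cube([150, 3950, 2850]);
translate([6100, 150, 0]) cube([150, 3950, 2850]);
translate([2250, 150, 0]) cube([150, 2000, 2850]);
translate([2250, 3400, 0]) cube([150, 700, 2850]);
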